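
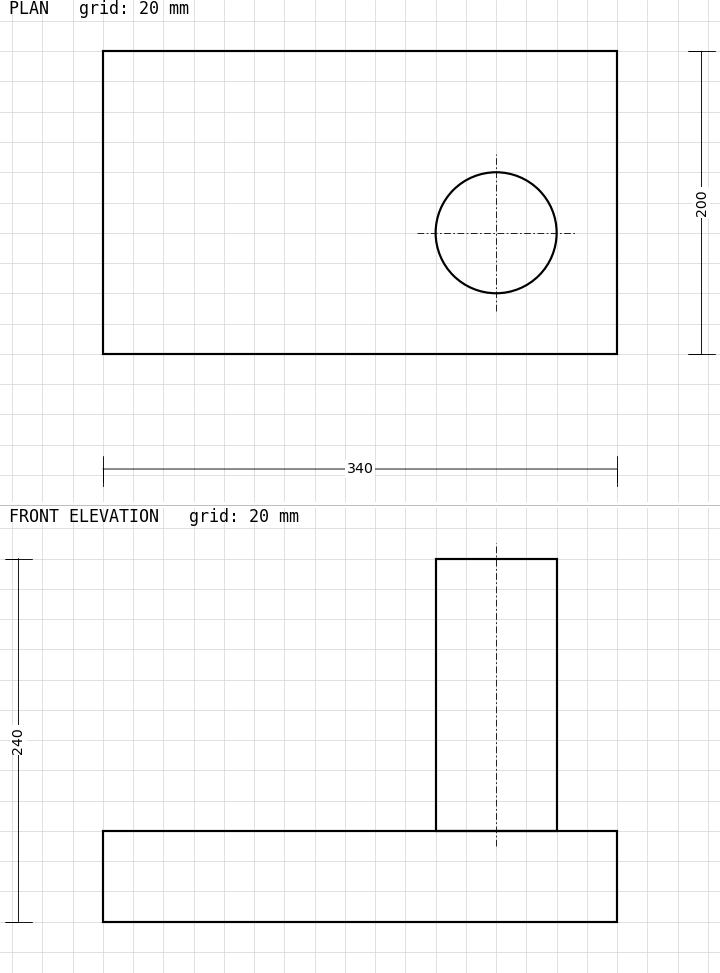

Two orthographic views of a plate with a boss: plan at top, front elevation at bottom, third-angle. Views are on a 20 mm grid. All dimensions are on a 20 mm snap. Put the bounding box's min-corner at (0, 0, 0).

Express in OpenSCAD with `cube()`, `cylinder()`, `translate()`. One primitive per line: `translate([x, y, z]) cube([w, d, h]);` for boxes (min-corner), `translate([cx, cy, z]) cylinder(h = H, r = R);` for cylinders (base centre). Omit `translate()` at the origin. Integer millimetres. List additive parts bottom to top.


cube([340, 200, 60]);
translate([260, 80, 60]) cylinder(h = 180, r = 40);


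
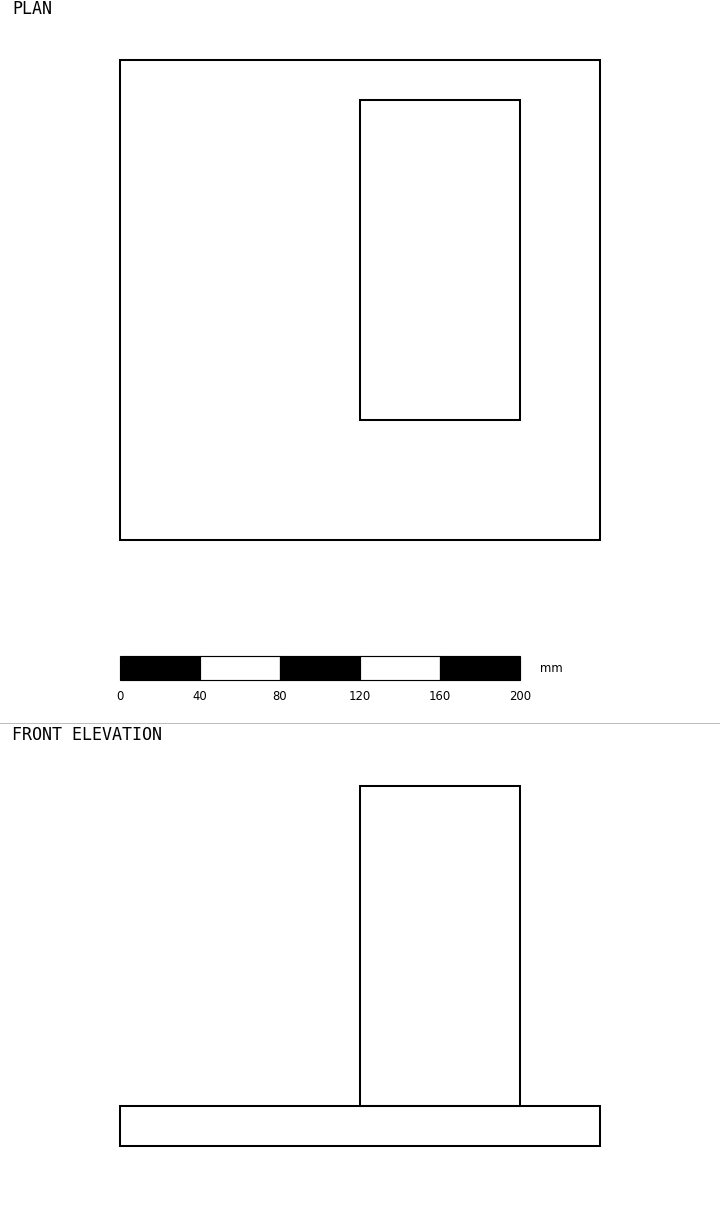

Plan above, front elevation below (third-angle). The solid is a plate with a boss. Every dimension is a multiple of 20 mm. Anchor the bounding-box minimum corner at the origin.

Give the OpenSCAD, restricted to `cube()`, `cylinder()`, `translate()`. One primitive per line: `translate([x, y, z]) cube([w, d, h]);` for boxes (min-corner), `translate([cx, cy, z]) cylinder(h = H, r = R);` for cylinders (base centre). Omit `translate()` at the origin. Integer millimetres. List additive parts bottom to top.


cube([240, 240, 20]);
translate([120, 60, 20]) cube([80, 160, 160]);


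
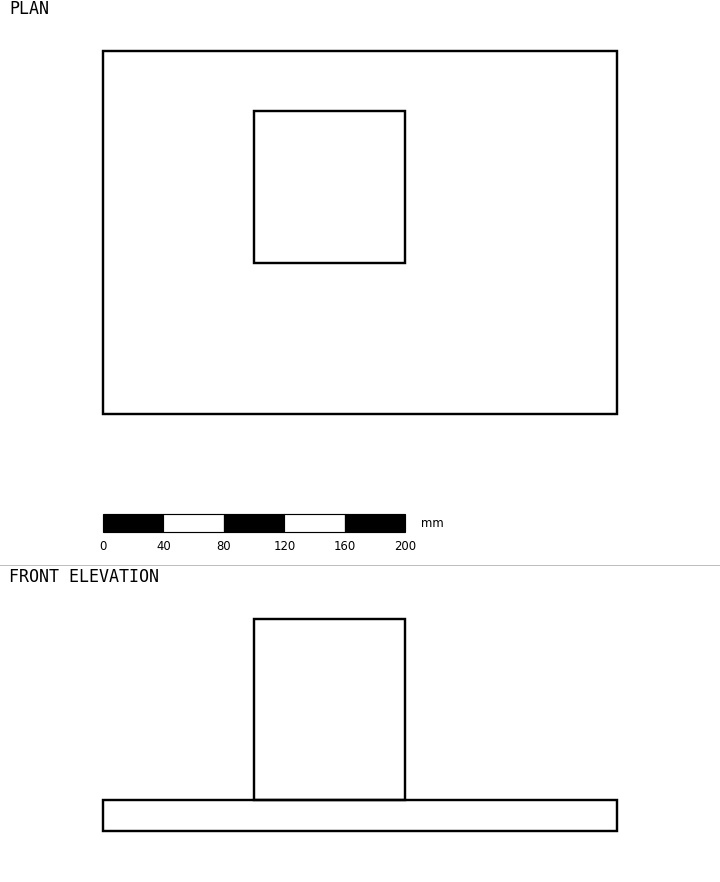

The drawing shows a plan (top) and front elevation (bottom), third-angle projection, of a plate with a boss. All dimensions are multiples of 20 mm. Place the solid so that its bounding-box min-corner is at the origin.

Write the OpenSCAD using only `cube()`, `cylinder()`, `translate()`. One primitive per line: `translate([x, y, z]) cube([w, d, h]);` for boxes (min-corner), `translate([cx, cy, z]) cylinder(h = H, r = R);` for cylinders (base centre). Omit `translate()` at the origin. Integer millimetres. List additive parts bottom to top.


cube([340, 240, 20]);
translate([100, 100, 20]) cube([100, 100, 120]);


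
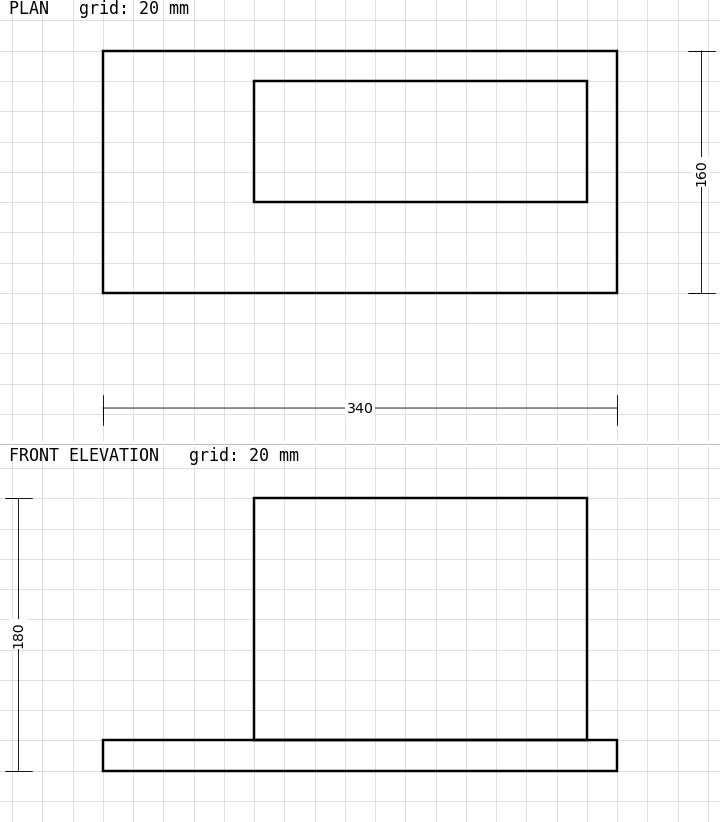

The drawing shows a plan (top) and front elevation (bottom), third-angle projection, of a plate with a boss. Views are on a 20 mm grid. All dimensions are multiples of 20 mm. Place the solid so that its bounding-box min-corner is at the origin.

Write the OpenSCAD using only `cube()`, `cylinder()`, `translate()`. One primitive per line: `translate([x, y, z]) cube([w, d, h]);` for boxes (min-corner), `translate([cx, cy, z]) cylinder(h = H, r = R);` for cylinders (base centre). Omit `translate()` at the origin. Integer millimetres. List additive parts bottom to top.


cube([340, 160, 20]);
translate([100, 60, 20]) cube([220, 80, 160]);


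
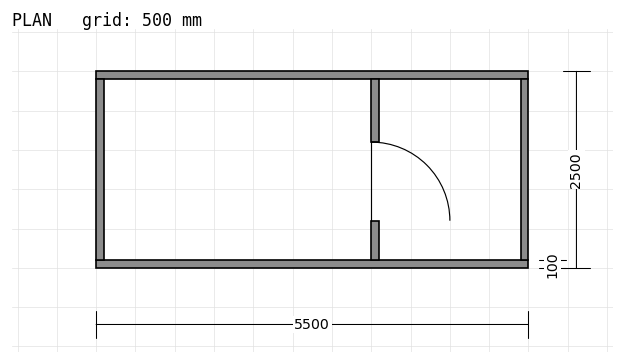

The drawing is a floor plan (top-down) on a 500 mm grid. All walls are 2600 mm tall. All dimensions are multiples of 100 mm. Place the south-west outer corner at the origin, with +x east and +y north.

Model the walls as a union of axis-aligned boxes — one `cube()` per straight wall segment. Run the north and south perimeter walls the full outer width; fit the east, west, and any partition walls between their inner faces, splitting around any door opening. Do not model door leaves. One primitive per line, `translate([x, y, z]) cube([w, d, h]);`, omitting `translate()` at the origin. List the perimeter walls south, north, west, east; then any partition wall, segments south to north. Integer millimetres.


cube([5500, 100, 2600]);
translate([0, 2400, 0]) cube([5500, 100, 2600]);
translate([0, 100, 0]) cube([100, 2300, 2600]);
translate([5400, 100, 0]) cube([100, 2300, 2600]);
translate([3500, 100, 0]) cube([100, 500, 2600]);
translate([3500, 1600, 0]) cube([100, 800, 2600]);


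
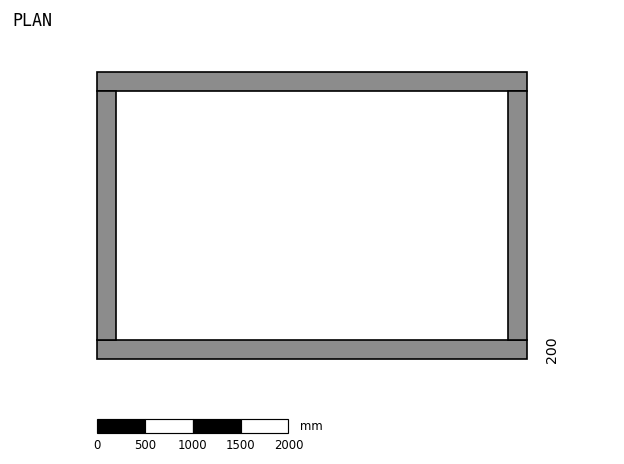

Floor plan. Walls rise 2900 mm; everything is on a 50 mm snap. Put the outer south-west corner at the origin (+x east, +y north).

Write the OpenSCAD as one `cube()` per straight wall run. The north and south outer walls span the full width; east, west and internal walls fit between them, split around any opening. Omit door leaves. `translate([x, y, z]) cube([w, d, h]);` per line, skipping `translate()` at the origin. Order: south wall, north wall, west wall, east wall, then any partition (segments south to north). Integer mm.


cube([4500, 200, 2900]);
translate([0, 2800, 0]) cube([4500, 200, 2900]);
translate([0, 200, 0]) cube([200, 2600, 2900]);
translate([4300, 200, 0]) cube([200, 2600, 2900]);


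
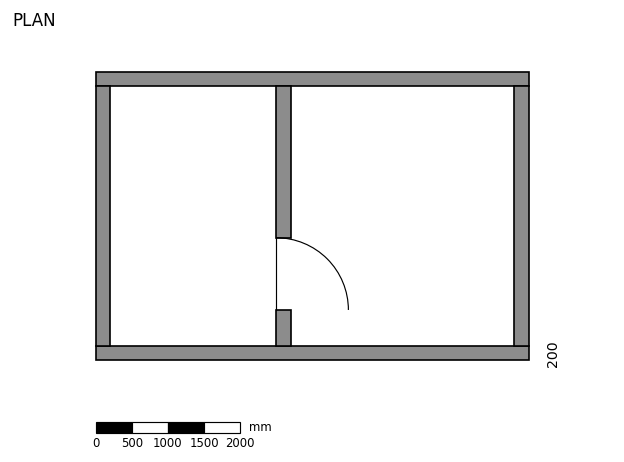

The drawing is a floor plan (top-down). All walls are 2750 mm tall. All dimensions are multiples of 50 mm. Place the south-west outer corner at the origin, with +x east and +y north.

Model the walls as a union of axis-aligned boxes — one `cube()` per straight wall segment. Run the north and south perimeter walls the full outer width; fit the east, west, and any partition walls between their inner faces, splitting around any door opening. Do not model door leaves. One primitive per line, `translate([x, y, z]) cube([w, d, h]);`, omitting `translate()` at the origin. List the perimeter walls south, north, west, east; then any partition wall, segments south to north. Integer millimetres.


cube([6000, 200, 2750]);
translate([0, 3800, 0]) cube([6000, 200, 2750]);
translate([0, 200, 0]) cube([200, 3600, 2750]);
translate([5800, 200, 0]) cube([200, 3600, 2750]);
translate([2500, 200, 0]) cube([200, 500, 2750]);
translate([2500, 1700, 0]) cube([200, 2100, 2750]);


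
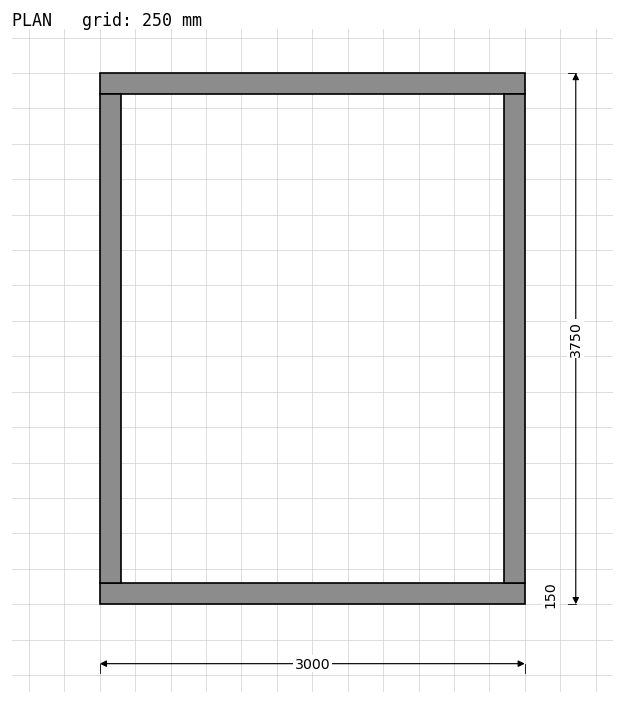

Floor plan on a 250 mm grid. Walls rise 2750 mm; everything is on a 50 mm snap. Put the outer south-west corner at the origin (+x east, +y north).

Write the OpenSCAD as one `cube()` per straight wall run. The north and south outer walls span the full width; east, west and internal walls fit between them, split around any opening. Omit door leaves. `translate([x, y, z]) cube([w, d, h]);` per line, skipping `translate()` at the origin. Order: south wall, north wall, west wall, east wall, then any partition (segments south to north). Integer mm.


cube([3000, 150, 2750]);
translate([0, 3600, 0]) cube([3000, 150, 2750]);
translate([0, 150, 0]) cube([150, 3450, 2750]);
translate([2850, 150, 0]) cube([150, 3450, 2750]);


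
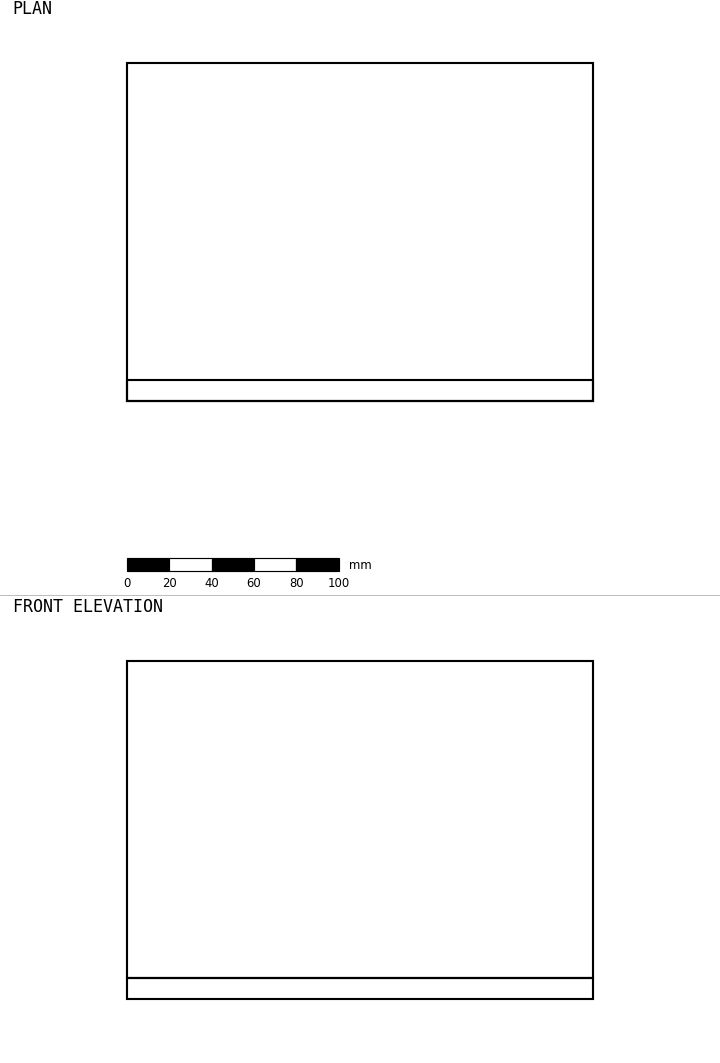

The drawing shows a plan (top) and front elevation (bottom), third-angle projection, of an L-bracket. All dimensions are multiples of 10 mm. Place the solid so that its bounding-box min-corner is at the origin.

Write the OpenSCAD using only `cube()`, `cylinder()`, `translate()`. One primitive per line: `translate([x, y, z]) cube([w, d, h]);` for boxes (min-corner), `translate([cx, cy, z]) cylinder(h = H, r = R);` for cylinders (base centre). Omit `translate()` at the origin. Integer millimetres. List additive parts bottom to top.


cube([220, 160, 10]);
translate([0, 0, 10]) cube([220, 10, 150]);


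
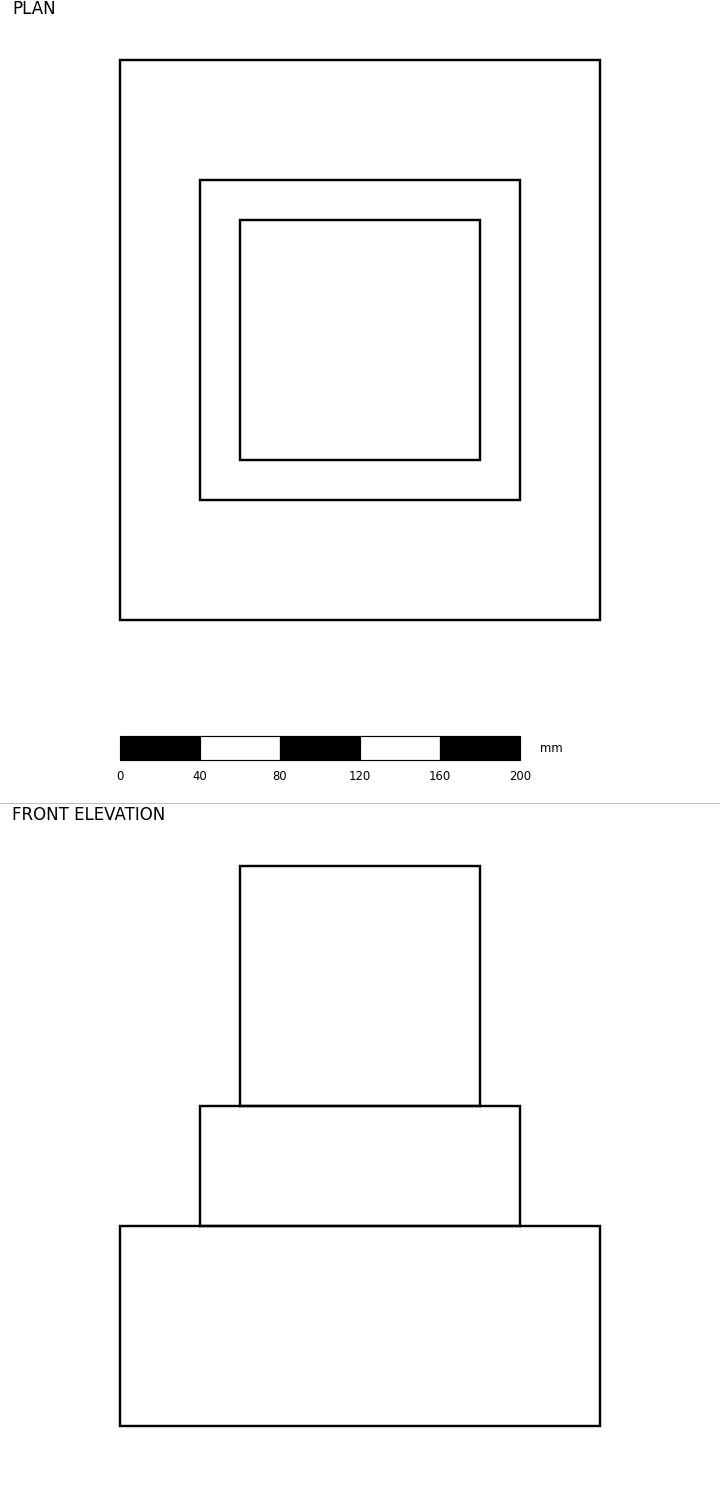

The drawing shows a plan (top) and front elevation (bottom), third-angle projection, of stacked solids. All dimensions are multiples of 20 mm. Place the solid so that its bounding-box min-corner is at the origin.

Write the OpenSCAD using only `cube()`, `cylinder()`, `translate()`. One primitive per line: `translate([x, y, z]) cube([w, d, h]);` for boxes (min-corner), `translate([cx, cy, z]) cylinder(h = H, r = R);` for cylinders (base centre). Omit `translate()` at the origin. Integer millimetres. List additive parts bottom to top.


cube([240, 280, 100]);
translate([40, 60, 100]) cube([160, 160, 60]);
translate([60, 80, 160]) cube([120, 120, 120]);


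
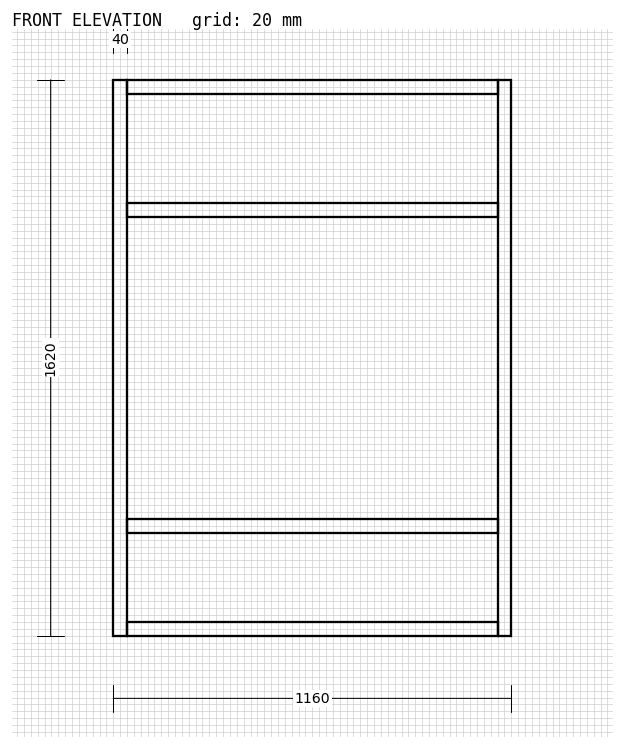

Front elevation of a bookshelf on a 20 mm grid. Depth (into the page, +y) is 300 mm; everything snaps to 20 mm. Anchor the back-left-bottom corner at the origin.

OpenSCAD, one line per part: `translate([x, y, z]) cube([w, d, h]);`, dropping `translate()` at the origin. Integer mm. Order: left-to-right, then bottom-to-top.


cube([40, 300, 1620]);
translate([40, 0, 0]) cube([1080, 300, 40]);
translate([40, 0, 300]) cube([1080, 300, 40]);
translate([40, 0, 1220]) cube([1080, 300, 40]);
translate([40, 0, 1580]) cube([1080, 300, 40]);
translate([1120, 0, 0]) cube([40, 300, 1620]);


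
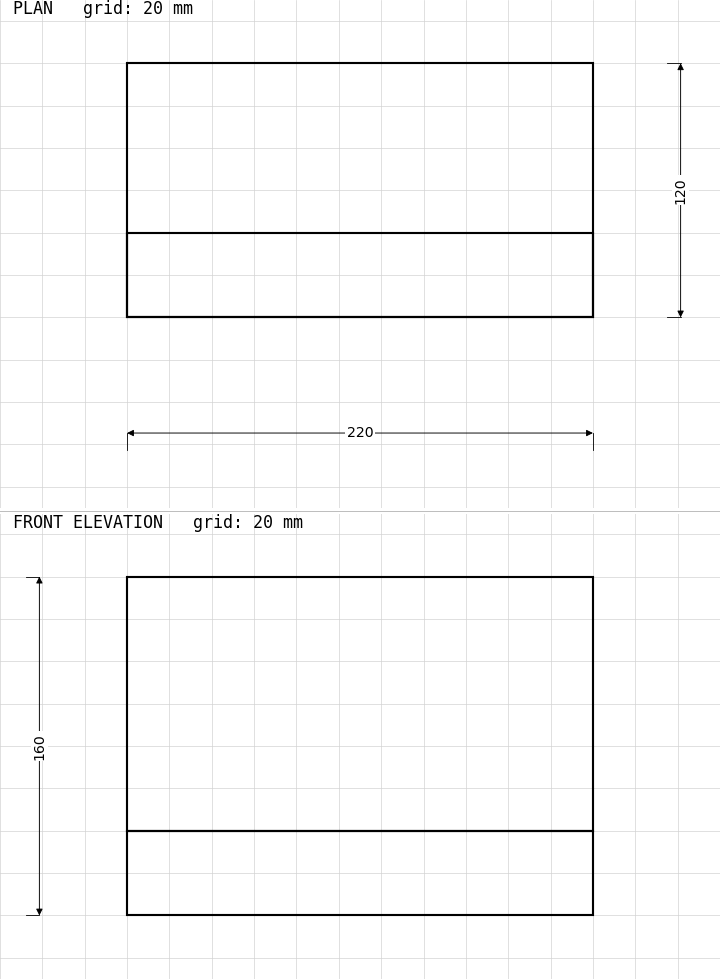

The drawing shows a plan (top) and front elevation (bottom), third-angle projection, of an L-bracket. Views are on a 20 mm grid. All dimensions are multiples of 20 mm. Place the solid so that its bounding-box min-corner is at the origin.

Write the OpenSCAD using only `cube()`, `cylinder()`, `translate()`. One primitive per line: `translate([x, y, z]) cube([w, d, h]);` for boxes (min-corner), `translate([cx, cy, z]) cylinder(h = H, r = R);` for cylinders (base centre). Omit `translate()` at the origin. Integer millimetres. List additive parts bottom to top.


cube([220, 120, 40]);
translate([0, 0, 40]) cube([220, 40, 120]);


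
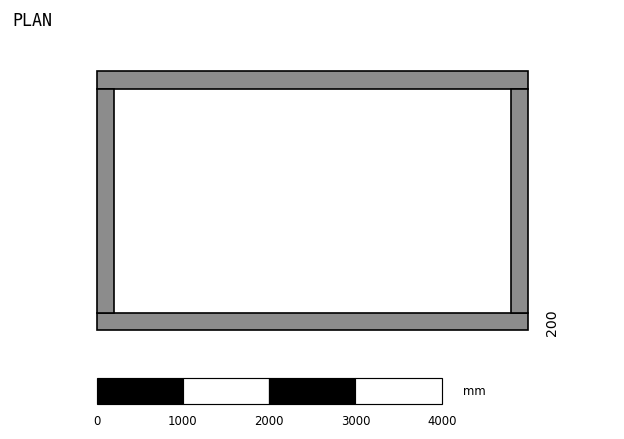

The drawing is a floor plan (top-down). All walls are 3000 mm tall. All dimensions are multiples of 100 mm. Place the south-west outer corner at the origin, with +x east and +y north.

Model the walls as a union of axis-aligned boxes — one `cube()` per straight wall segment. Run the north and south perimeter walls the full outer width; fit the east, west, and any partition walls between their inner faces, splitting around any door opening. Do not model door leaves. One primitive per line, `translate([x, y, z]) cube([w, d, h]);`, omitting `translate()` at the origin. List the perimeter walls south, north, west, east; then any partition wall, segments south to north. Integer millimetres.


cube([5000, 200, 3000]);
translate([0, 2800, 0]) cube([5000, 200, 3000]);
translate([0, 200, 0]) cube([200, 2600, 3000]);
translate([4800, 200, 0]) cube([200, 2600, 3000]);


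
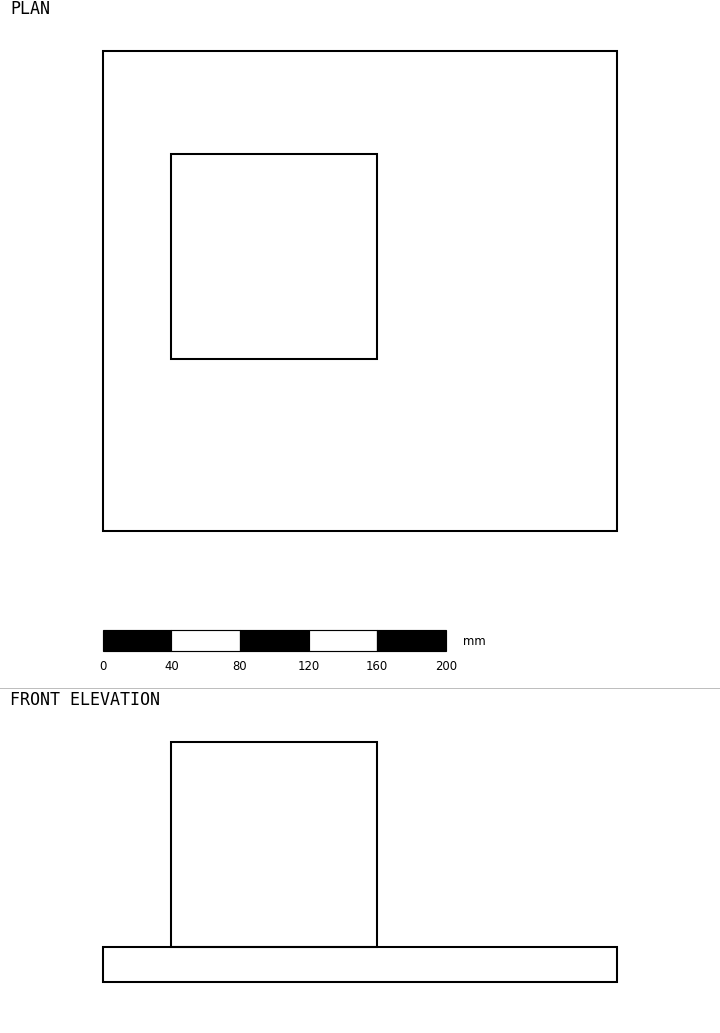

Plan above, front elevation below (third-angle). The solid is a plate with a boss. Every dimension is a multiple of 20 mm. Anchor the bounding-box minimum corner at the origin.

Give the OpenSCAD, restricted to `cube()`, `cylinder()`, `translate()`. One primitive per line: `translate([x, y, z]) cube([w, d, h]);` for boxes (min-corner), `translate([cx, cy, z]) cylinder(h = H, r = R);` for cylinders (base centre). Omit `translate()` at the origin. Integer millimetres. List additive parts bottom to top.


cube([300, 280, 20]);
translate([40, 100, 20]) cube([120, 120, 120]);


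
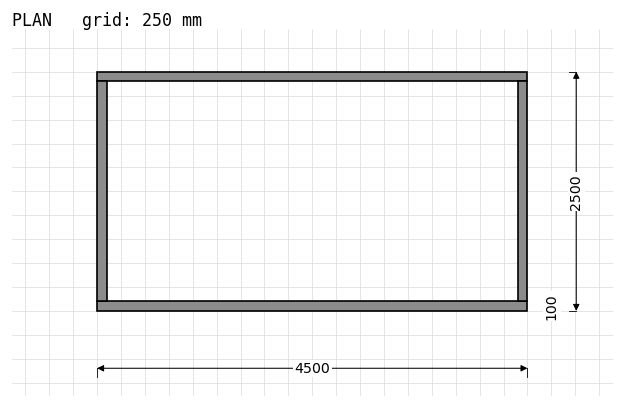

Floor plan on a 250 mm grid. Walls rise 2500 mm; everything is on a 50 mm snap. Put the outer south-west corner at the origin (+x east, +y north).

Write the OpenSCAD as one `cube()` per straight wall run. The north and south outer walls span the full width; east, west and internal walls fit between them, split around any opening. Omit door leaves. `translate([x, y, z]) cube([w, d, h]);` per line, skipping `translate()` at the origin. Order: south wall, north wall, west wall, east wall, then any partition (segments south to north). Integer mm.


cube([4500, 100, 2500]);
translate([0, 2400, 0]) cube([4500, 100, 2500]);
translate([0, 100, 0]) cube([100, 2300, 2500]);
translate([4400, 100, 0]) cube([100, 2300, 2500]);


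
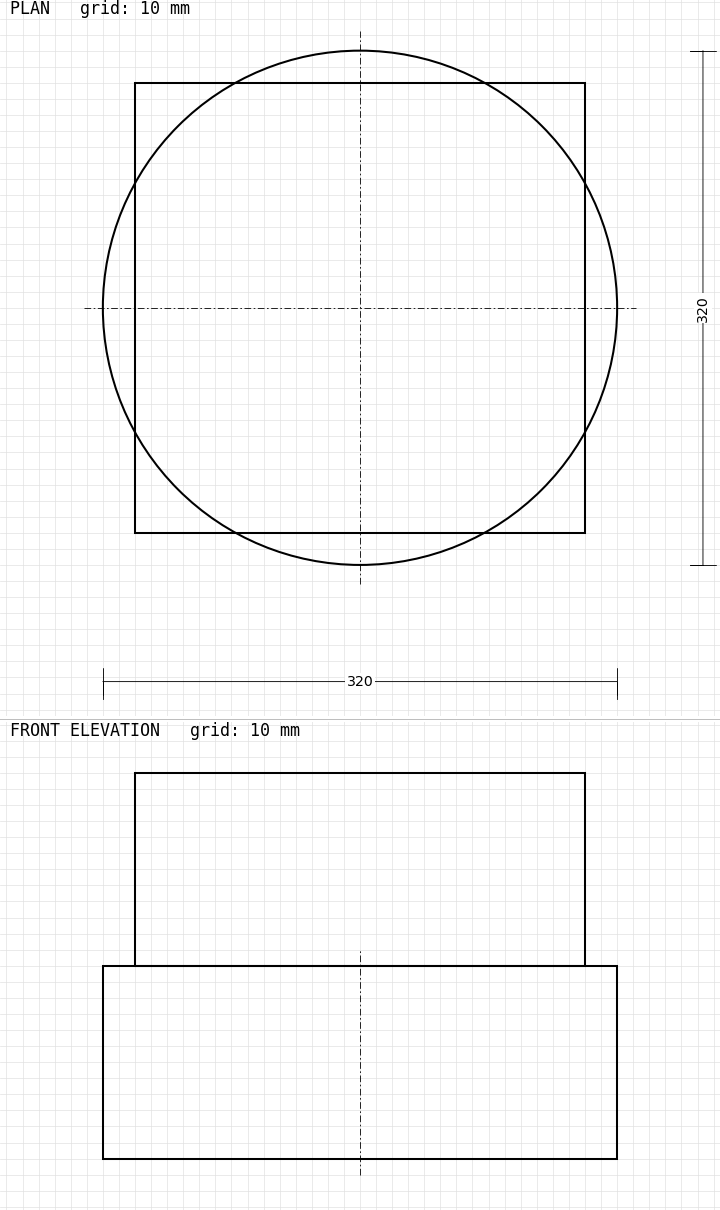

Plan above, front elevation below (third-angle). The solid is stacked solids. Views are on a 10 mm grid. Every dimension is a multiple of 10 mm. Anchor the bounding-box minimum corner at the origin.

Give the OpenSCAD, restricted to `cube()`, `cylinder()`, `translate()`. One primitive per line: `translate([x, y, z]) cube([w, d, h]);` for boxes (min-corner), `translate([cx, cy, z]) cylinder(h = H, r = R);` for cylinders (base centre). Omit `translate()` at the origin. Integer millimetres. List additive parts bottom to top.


translate([160, 160, 0]) cylinder(h = 120, r = 160);
translate([20, 20, 120]) cube([280, 280, 120]);


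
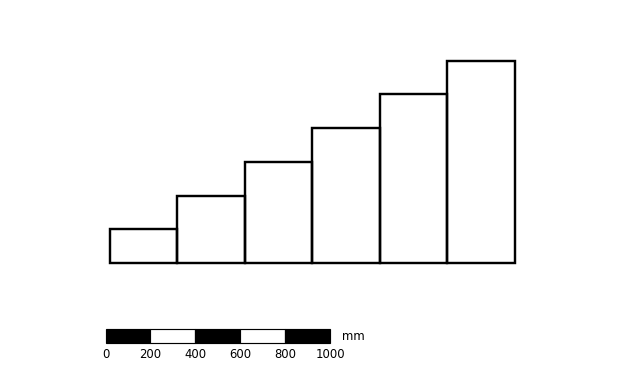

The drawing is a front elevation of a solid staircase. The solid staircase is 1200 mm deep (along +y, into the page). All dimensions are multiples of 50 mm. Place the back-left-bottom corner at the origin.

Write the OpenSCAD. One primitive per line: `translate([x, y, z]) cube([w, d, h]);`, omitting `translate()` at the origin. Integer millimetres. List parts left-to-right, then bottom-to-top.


cube([300, 1200, 150]);
translate([300, 0, 0]) cube([300, 1200, 300]);
translate([600, 0, 0]) cube([300, 1200, 450]);
translate([900, 0, 0]) cube([300, 1200, 600]);
translate([1200, 0, 0]) cube([300, 1200, 750]);
translate([1500, 0, 0]) cube([300, 1200, 900]);


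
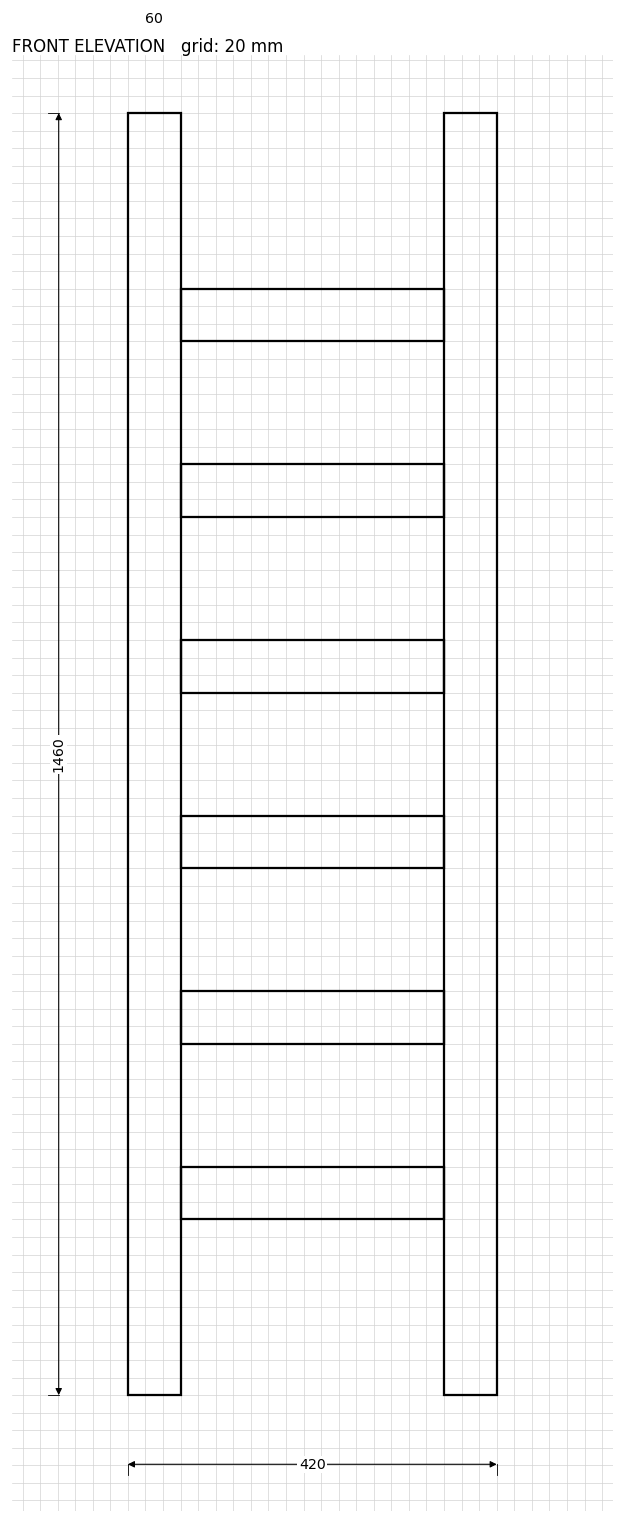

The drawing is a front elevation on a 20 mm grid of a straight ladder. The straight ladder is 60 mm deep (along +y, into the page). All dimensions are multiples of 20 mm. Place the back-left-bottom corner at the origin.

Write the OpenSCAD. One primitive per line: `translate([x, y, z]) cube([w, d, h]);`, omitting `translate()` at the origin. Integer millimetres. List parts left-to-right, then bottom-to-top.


cube([60, 60, 1460]);
translate([60, 0, 200]) cube([300, 60, 60]);
translate([60, 0, 400]) cube([300, 60, 60]);
translate([60, 0, 600]) cube([300, 60, 60]);
translate([60, 0, 800]) cube([300, 60, 60]);
translate([60, 0, 1000]) cube([300, 60, 60]);
translate([60, 0, 1200]) cube([300, 60, 60]);
translate([360, 0, 0]) cube([60, 60, 1460]);


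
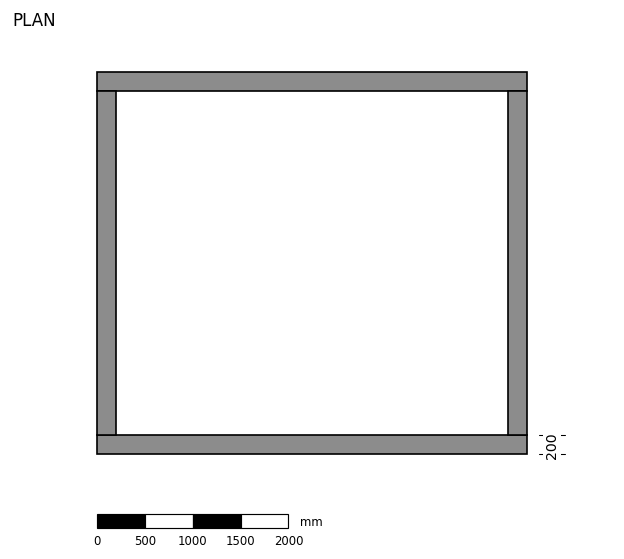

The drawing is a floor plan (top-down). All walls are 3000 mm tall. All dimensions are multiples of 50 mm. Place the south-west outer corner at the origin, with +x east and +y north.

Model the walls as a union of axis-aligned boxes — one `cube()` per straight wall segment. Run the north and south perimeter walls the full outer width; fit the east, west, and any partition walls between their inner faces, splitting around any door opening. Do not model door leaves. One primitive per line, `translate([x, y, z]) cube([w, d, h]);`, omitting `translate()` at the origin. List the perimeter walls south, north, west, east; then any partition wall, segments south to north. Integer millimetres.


cube([4500, 200, 3000]);
translate([0, 3800, 0]) cube([4500, 200, 3000]);
translate([0, 200, 0]) cube([200, 3600, 3000]);
translate([4300, 200, 0]) cube([200, 3600, 3000]);


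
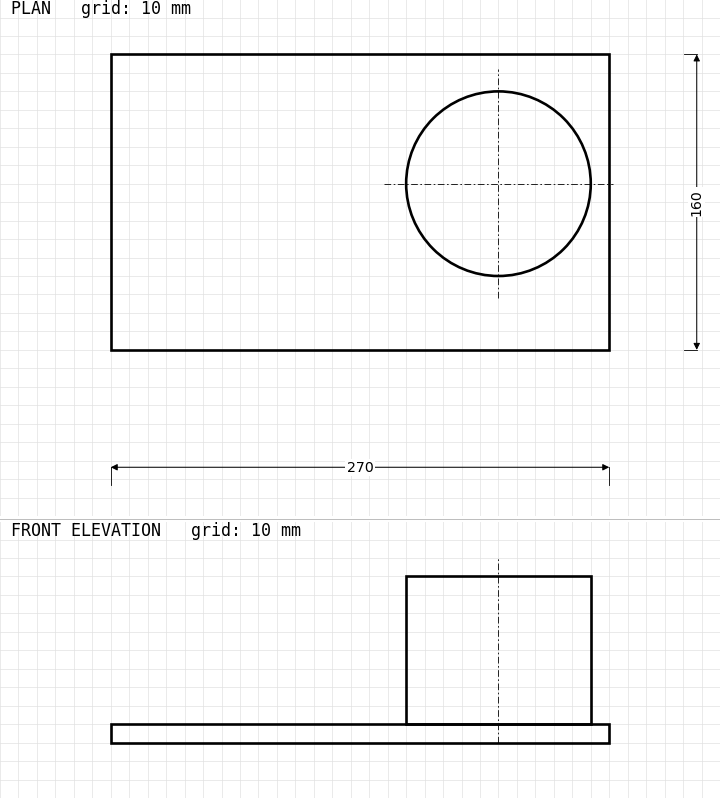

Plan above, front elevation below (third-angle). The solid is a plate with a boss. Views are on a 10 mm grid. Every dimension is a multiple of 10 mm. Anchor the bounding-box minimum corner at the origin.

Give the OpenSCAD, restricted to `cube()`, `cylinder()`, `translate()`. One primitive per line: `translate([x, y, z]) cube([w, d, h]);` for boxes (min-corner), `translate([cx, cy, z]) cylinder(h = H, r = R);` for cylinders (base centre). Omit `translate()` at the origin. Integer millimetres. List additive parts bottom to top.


cube([270, 160, 10]);
translate([210, 90, 10]) cylinder(h = 80, r = 50);


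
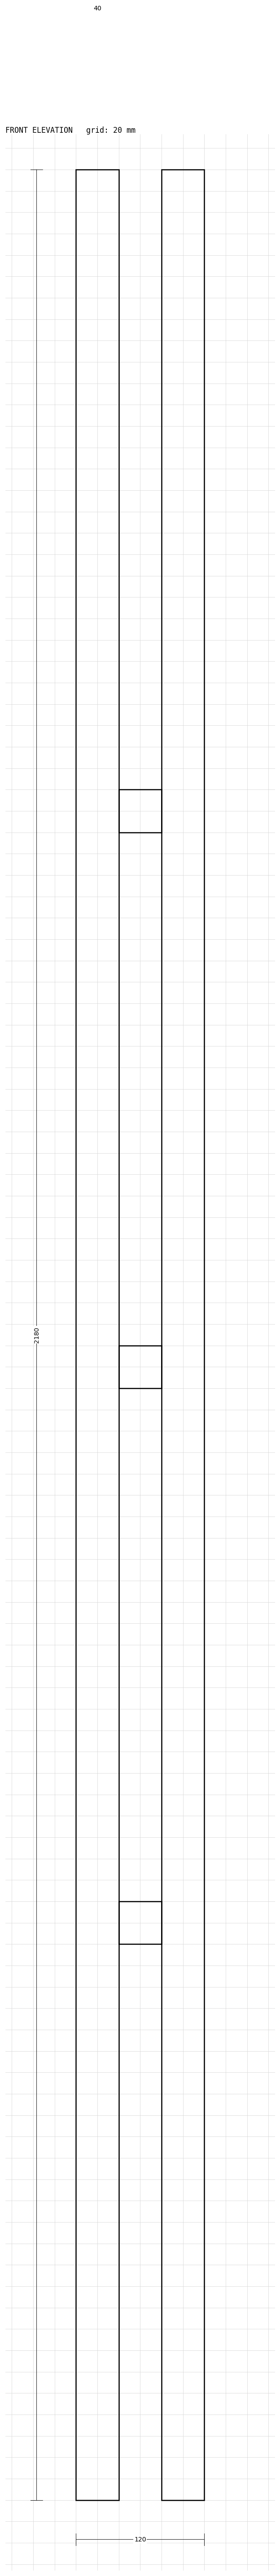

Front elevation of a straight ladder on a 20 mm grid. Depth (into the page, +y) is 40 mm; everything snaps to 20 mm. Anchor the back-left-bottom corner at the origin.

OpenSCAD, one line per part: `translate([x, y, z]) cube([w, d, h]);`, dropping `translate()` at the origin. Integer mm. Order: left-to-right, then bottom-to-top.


cube([40, 40, 2180]);
translate([40, 0, 520]) cube([40, 40, 40]);
translate([40, 0, 1040]) cube([40, 40, 40]);
translate([40, 0, 1560]) cube([40, 40, 40]);
translate([80, 0, 0]) cube([40, 40, 2180]);


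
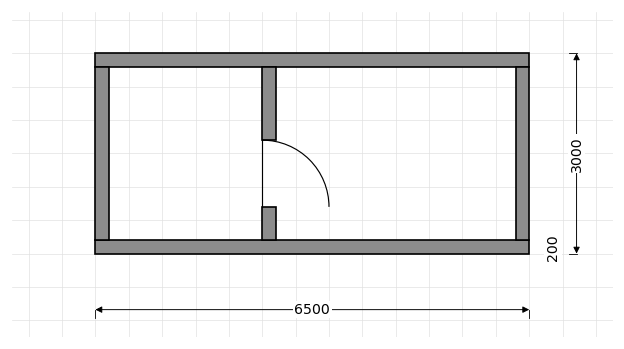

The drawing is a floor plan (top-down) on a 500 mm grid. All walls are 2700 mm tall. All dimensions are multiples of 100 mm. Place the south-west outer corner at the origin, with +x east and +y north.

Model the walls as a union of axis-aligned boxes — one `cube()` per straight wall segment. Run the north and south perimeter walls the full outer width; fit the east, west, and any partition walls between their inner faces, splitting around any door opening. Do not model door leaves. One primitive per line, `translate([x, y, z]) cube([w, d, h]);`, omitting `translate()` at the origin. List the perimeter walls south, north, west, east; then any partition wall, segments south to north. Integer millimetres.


cube([6500, 200, 2700]);
translate([0, 2800, 0]) cube([6500, 200, 2700]);
translate([0, 200, 0]) cube([200, 2600, 2700]);
translate([6300, 200, 0]) cube([200, 2600, 2700]);
translate([2500, 200, 0]) cube([200, 500, 2700]);
translate([2500, 1700, 0]) cube([200, 1100, 2700]);


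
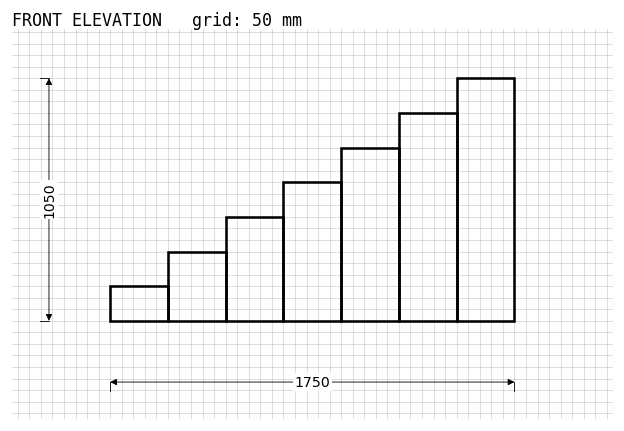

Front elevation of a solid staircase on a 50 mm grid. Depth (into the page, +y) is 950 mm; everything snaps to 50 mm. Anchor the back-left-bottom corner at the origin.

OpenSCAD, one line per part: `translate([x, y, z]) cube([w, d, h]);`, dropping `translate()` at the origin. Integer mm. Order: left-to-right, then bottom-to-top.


cube([250, 950, 150]);
translate([250, 0, 0]) cube([250, 950, 300]);
translate([500, 0, 0]) cube([250, 950, 450]);
translate([750, 0, 0]) cube([250, 950, 600]);
translate([1000, 0, 0]) cube([250, 950, 750]);
translate([1250, 0, 0]) cube([250, 950, 900]);
translate([1500, 0, 0]) cube([250, 950, 1050]);


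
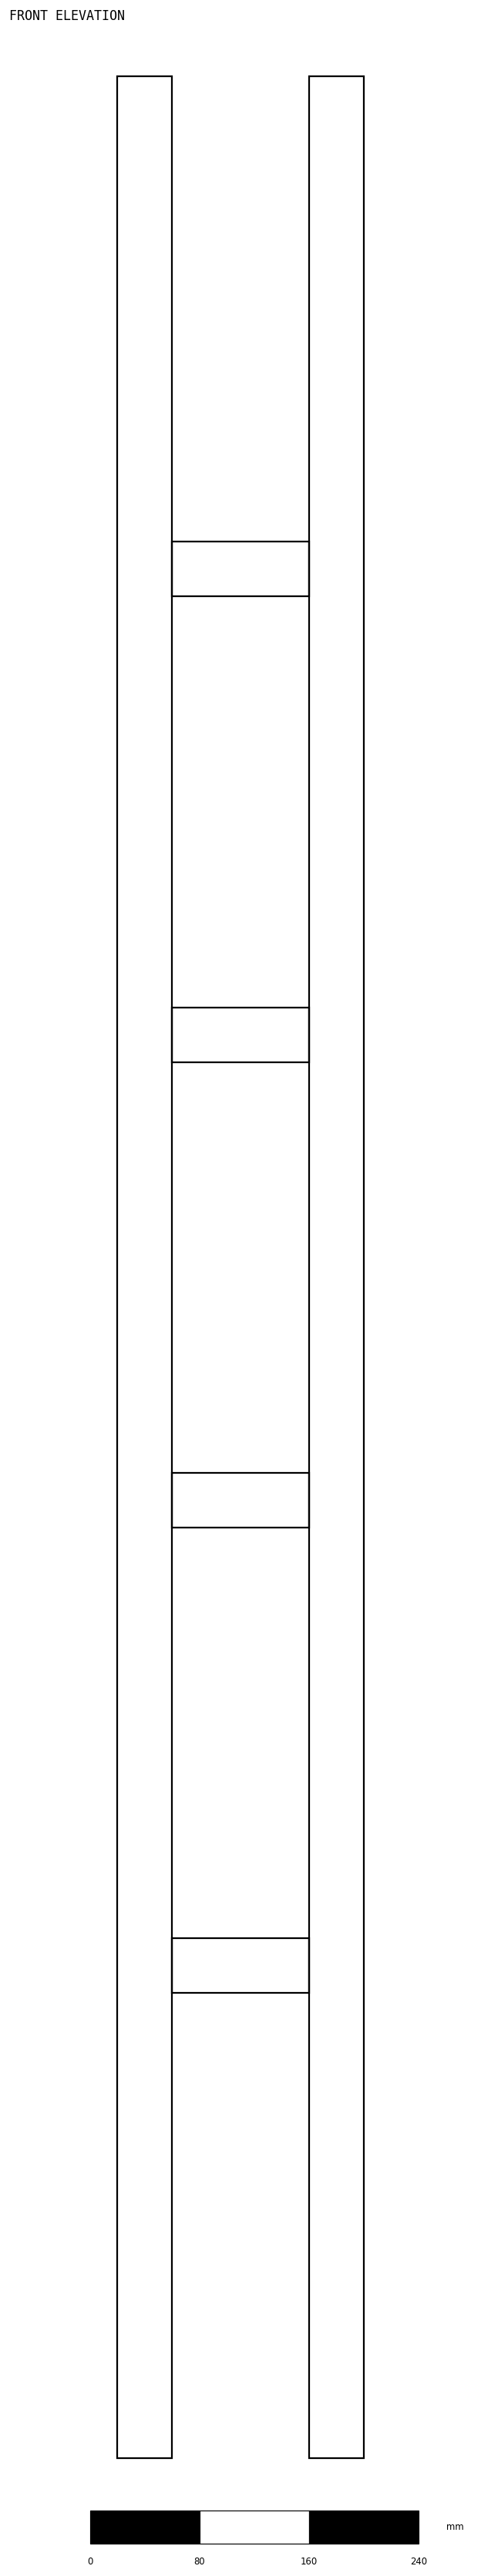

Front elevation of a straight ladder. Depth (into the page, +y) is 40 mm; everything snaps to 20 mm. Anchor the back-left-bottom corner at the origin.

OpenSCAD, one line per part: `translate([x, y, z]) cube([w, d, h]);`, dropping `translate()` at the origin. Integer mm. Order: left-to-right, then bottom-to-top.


cube([40, 40, 1740]);
translate([40, 0, 340]) cube([100, 40, 40]);
translate([40, 0, 680]) cube([100, 40, 40]);
translate([40, 0, 1020]) cube([100, 40, 40]);
translate([40, 0, 1360]) cube([100, 40, 40]);
translate([140, 0, 0]) cube([40, 40, 1740]);


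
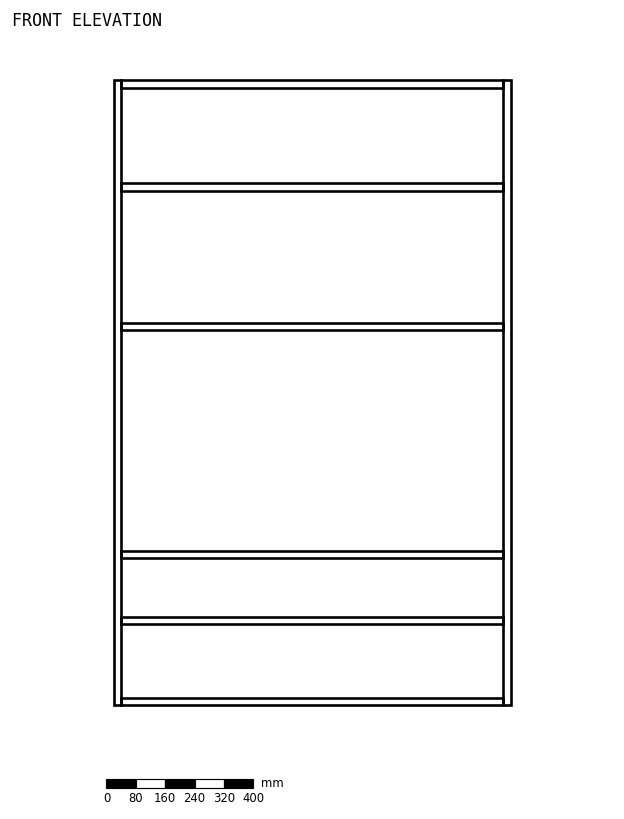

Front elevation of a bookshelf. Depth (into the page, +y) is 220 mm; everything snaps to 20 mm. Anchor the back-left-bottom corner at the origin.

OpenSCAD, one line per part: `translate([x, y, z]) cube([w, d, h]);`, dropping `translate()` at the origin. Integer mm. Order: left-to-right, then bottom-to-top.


cube([20, 220, 1700]);
translate([20, 0, 0]) cube([1040, 220, 20]);
translate([20, 0, 220]) cube([1040, 220, 20]);
translate([20, 0, 400]) cube([1040, 220, 20]);
translate([20, 0, 1020]) cube([1040, 220, 20]);
translate([20, 0, 1400]) cube([1040, 220, 20]);
translate([20, 0, 1680]) cube([1040, 220, 20]);
translate([1060, 0, 0]) cube([20, 220, 1700]);


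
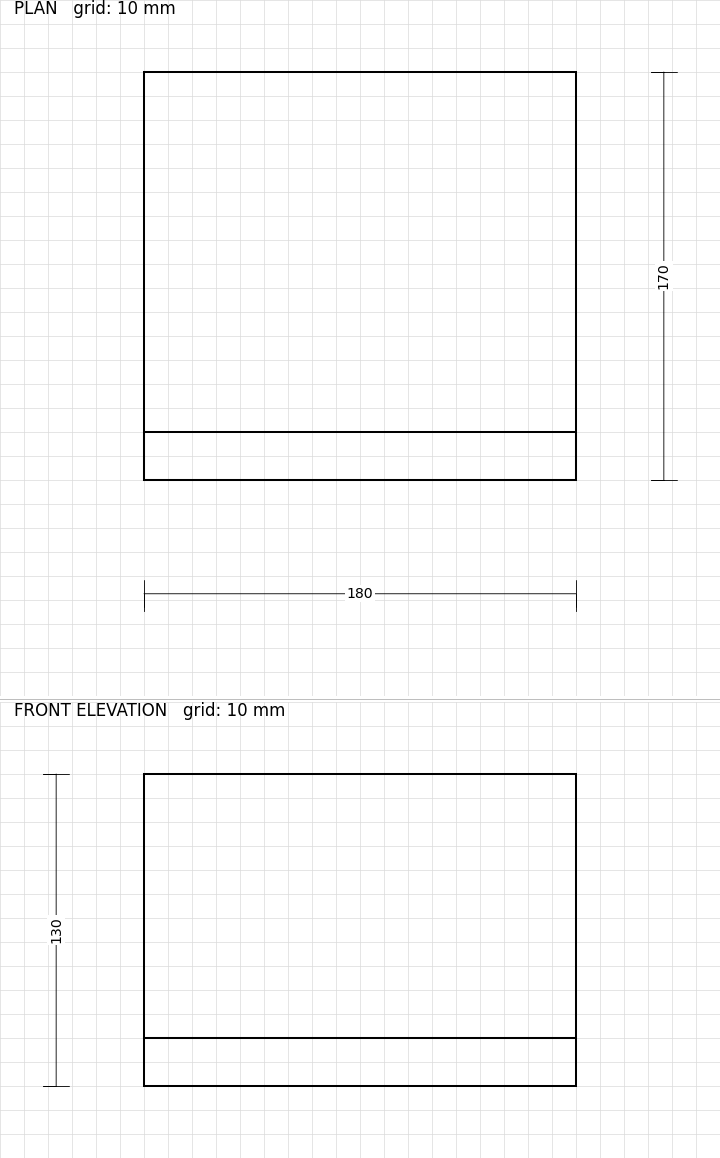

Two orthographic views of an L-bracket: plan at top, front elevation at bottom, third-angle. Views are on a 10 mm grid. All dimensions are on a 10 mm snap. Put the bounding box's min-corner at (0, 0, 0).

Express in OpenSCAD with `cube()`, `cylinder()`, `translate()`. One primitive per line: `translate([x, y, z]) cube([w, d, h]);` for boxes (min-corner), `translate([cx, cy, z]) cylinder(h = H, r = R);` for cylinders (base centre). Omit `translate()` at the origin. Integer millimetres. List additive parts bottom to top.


cube([180, 170, 20]);
translate([0, 0, 20]) cube([180, 20, 110]);


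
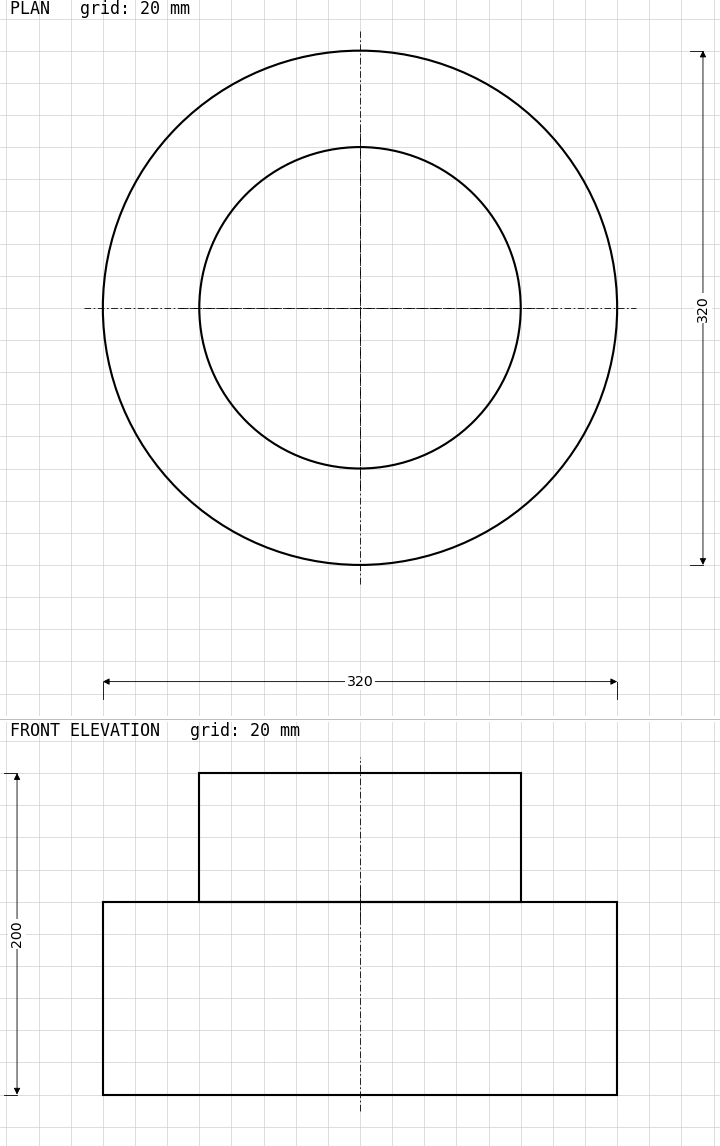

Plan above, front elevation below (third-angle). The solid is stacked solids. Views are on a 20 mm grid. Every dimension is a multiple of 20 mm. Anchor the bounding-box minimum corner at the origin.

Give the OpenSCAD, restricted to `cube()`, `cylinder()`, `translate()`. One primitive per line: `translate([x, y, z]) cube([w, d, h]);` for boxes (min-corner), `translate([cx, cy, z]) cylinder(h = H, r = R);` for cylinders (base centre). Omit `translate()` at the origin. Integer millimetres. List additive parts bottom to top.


translate([160, 160, 0]) cylinder(h = 120, r = 160);
translate([160, 160, 120]) cylinder(h = 80, r = 100);


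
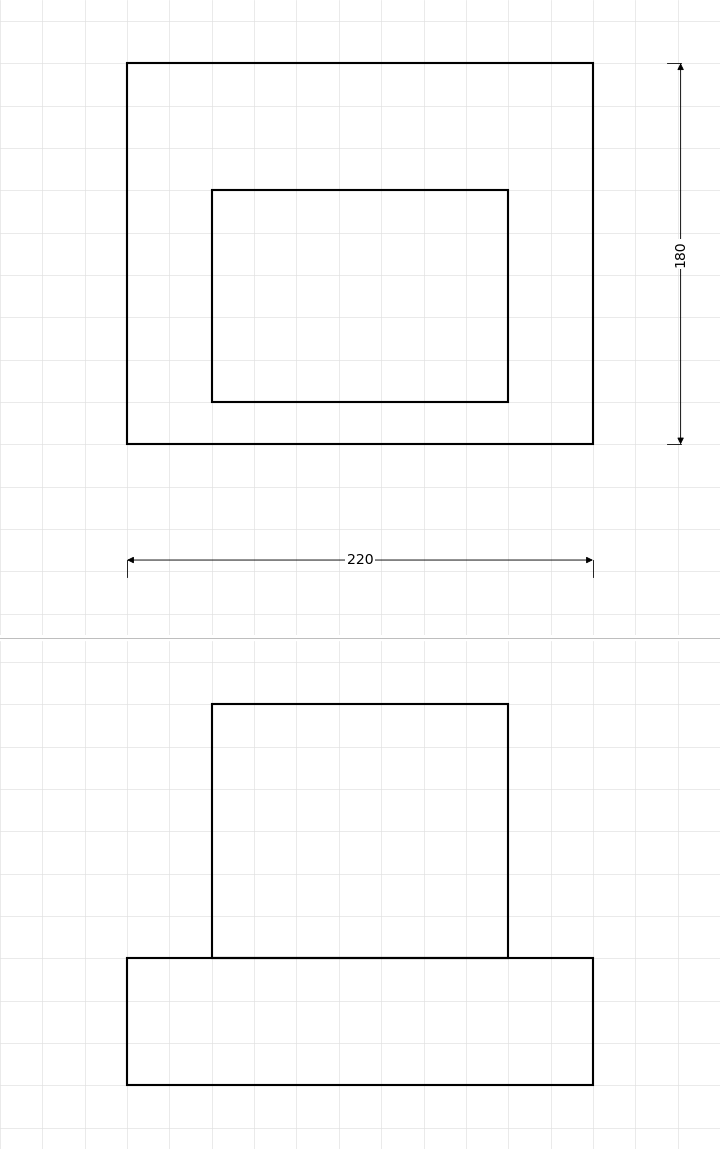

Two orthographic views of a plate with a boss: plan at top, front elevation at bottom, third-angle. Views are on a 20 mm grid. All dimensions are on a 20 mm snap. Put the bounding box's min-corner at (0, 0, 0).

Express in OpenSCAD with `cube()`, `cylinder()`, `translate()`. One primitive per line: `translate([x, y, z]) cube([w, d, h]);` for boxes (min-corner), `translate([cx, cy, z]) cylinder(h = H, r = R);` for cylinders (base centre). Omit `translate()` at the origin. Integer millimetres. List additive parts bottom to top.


cube([220, 180, 60]);
translate([40, 20, 60]) cube([140, 100, 120]);


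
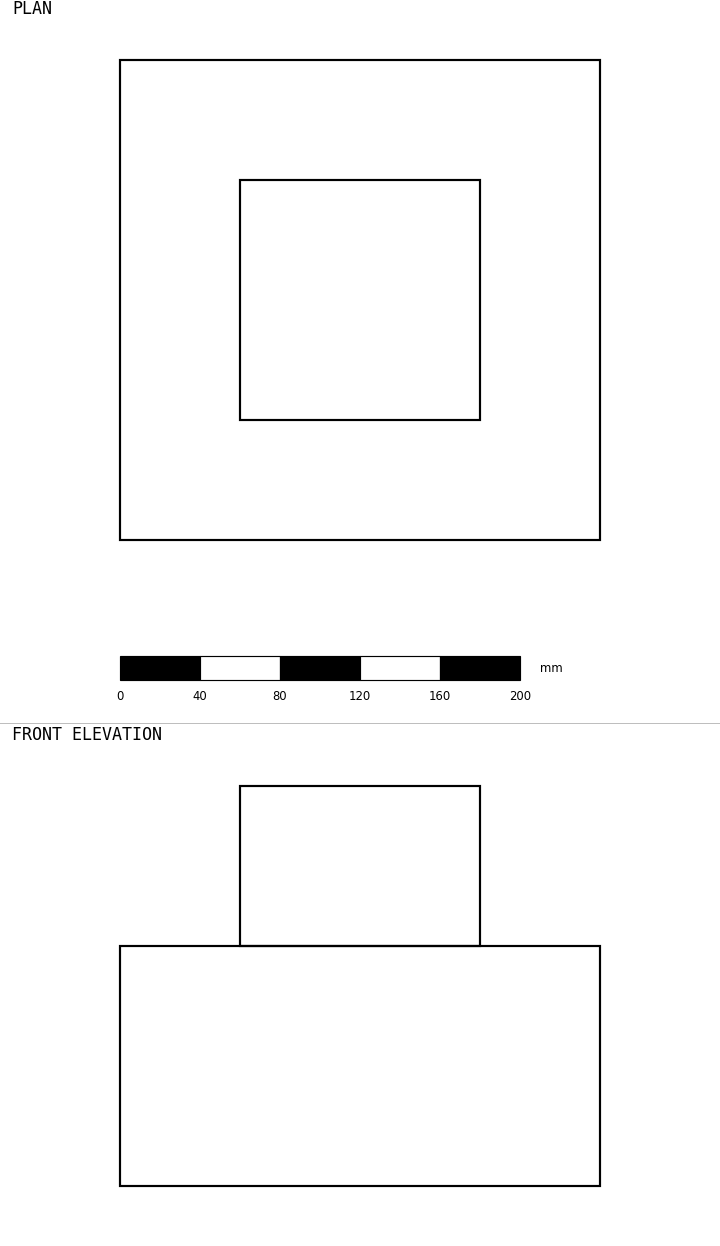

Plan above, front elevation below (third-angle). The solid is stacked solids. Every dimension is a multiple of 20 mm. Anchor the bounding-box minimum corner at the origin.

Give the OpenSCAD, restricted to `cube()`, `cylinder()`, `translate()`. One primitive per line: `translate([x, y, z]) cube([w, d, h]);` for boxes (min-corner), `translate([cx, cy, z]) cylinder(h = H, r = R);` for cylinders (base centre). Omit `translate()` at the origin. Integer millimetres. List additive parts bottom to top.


cube([240, 240, 120]);
translate([60, 60, 120]) cube([120, 120, 80]);


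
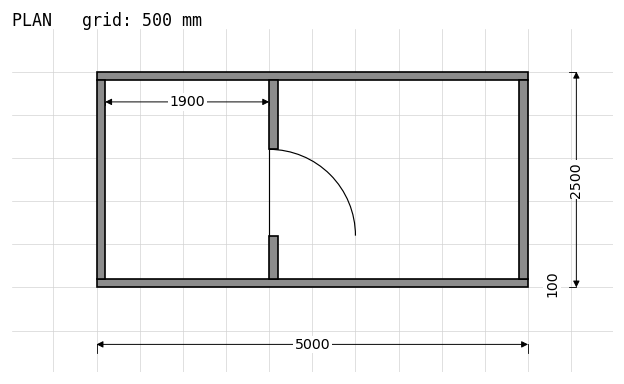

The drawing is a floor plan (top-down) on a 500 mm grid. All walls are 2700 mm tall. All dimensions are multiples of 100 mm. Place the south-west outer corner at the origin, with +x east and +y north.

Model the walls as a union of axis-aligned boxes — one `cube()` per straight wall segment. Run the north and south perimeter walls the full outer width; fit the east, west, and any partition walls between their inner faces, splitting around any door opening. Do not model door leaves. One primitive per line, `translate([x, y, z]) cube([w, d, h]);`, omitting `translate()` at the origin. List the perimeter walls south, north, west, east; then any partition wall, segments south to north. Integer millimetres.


cube([5000, 100, 2700]);
translate([0, 2400, 0]) cube([5000, 100, 2700]);
translate([0, 100, 0]) cube([100, 2300, 2700]);
translate([4900, 100, 0]) cube([100, 2300, 2700]);
translate([2000, 100, 0]) cube([100, 500, 2700]);
translate([2000, 1600, 0]) cube([100, 800, 2700]);


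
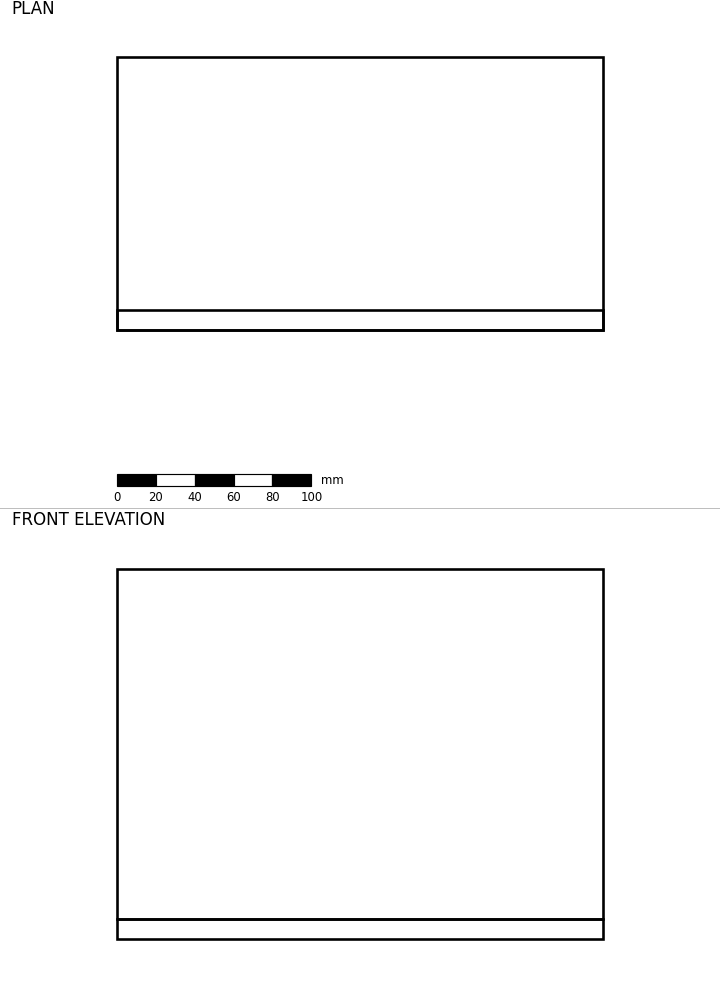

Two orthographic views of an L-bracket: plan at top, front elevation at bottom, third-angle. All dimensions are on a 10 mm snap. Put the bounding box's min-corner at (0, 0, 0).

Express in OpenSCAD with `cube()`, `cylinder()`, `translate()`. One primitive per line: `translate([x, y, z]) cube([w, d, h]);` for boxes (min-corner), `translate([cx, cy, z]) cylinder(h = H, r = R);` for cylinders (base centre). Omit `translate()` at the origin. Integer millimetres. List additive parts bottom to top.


cube([250, 140, 10]);
translate([0, 0, 10]) cube([250, 10, 180]);


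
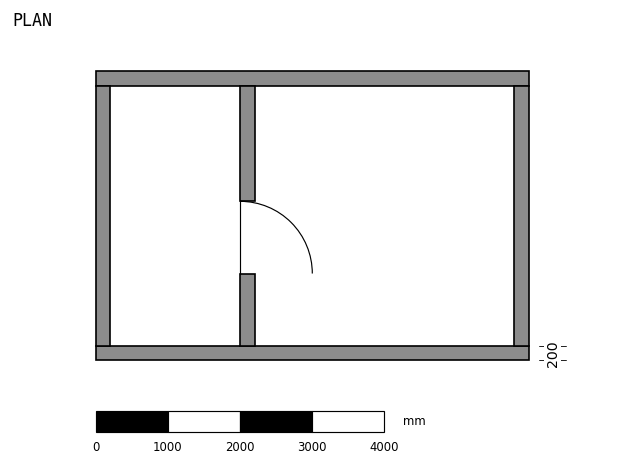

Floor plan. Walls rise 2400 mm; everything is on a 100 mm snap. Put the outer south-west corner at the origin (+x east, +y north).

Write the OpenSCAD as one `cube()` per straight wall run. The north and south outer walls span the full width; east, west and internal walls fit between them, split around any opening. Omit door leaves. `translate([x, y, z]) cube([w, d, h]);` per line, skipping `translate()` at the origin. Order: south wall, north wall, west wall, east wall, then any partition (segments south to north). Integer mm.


cube([6000, 200, 2400]);
translate([0, 3800, 0]) cube([6000, 200, 2400]);
translate([0, 200, 0]) cube([200, 3600, 2400]);
translate([5800, 200, 0]) cube([200, 3600, 2400]);
translate([2000, 200, 0]) cube([200, 1000, 2400]);
translate([2000, 2200, 0]) cube([200, 1600, 2400]);


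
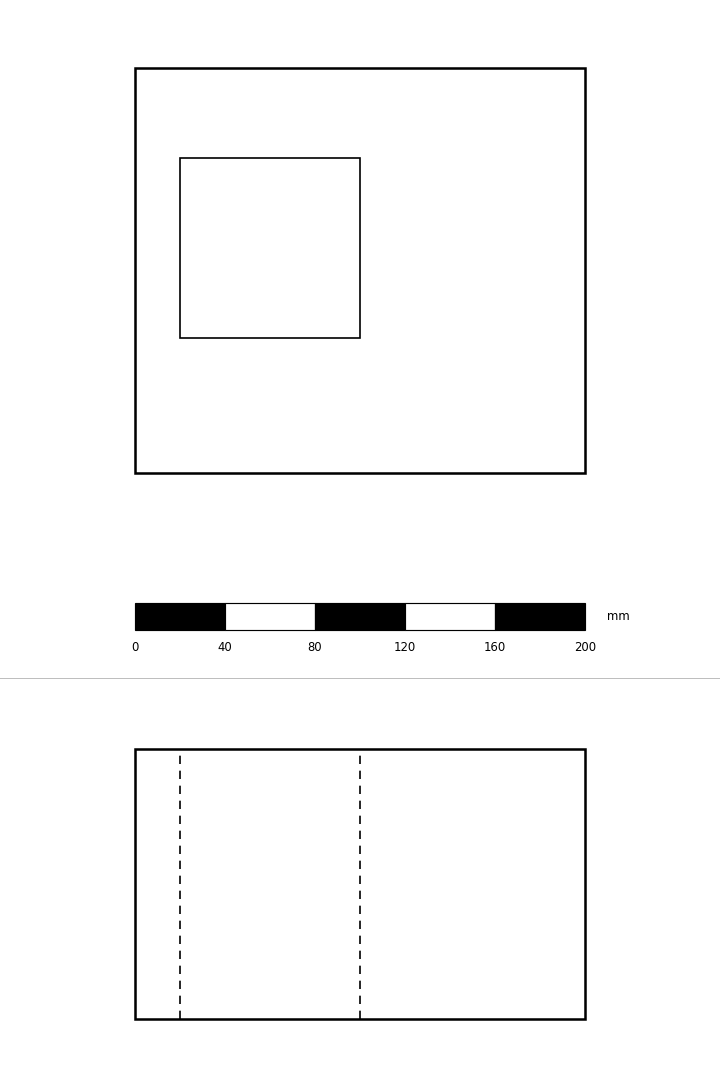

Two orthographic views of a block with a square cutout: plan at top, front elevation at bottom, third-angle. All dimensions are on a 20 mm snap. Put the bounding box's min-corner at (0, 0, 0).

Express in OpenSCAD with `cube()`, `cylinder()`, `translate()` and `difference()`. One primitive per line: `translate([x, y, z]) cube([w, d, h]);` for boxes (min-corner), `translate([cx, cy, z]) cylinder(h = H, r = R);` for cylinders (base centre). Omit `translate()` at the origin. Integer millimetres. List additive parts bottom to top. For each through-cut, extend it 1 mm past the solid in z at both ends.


difference() {
  cube([200, 180, 120]);
  translate([20, 60, -1]) cube([80, 80, 122]);
}


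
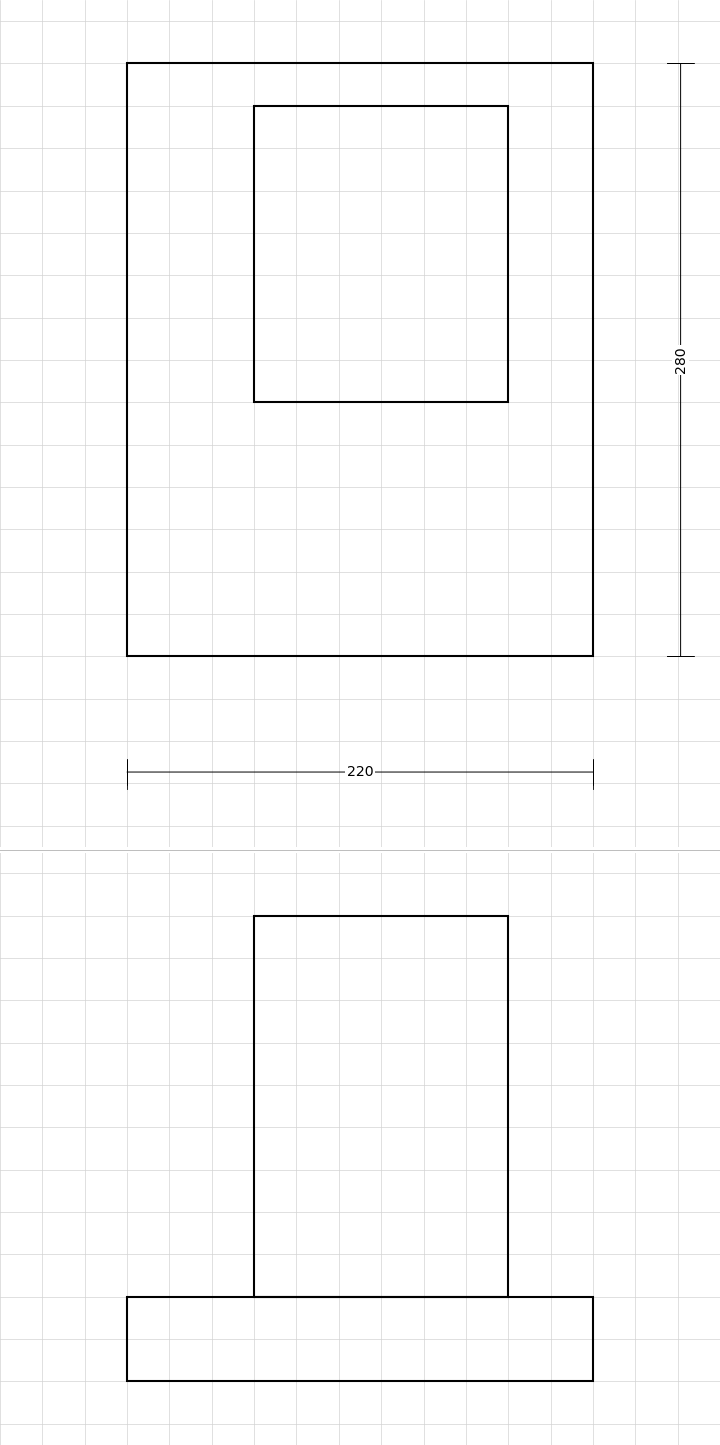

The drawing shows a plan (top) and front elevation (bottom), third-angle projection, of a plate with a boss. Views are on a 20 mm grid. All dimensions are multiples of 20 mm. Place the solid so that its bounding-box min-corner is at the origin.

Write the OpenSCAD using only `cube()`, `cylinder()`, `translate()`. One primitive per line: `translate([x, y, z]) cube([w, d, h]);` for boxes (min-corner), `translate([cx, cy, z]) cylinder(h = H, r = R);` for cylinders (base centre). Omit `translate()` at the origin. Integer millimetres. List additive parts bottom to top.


cube([220, 280, 40]);
translate([60, 120, 40]) cube([120, 140, 180]);


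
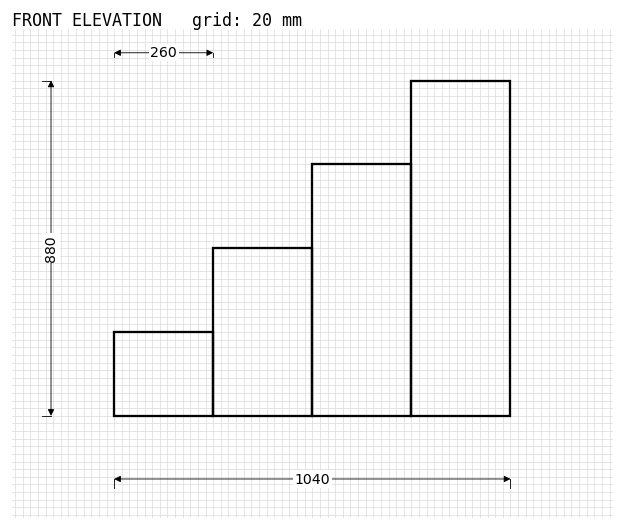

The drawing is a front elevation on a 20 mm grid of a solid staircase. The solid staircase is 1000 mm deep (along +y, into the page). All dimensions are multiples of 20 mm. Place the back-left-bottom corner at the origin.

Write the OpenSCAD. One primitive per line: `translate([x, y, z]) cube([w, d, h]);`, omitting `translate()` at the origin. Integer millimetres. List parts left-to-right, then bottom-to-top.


cube([260, 1000, 220]);
translate([260, 0, 0]) cube([260, 1000, 440]);
translate([520, 0, 0]) cube([260, 1000, 660]);
translate([780, 0, 0]) cube([260, 1000, 880]);


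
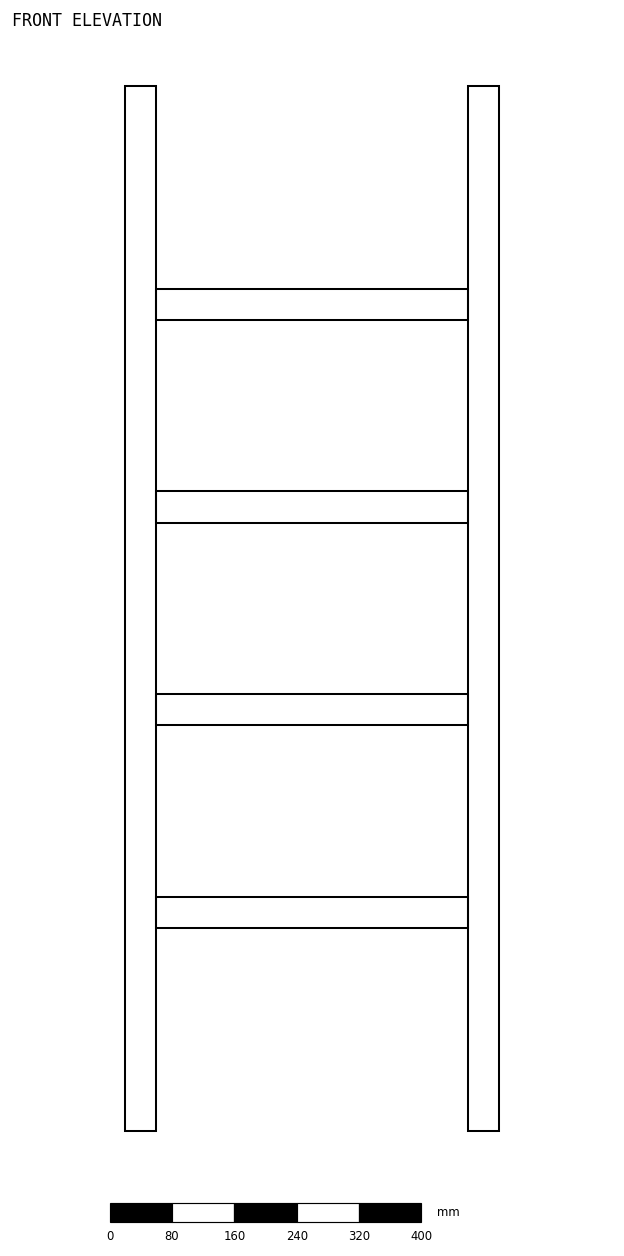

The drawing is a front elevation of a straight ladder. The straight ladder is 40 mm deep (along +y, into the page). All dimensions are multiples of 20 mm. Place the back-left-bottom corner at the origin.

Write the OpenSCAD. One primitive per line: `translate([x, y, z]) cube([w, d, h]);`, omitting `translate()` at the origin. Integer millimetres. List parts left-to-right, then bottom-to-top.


cube([40, 40, 1340]);
translate([40, 0, 260]) cube([400, 40, 40]);
translate([40, 0, 520]) cube([400, 40, 40]);
translate([40, 0, 780]) cube([400, 40, 40]);
translate([40, 0, 1040]) cube([400, 40, 40]);
translate([440, 0, 0]) cube([40, 40, 1340]);


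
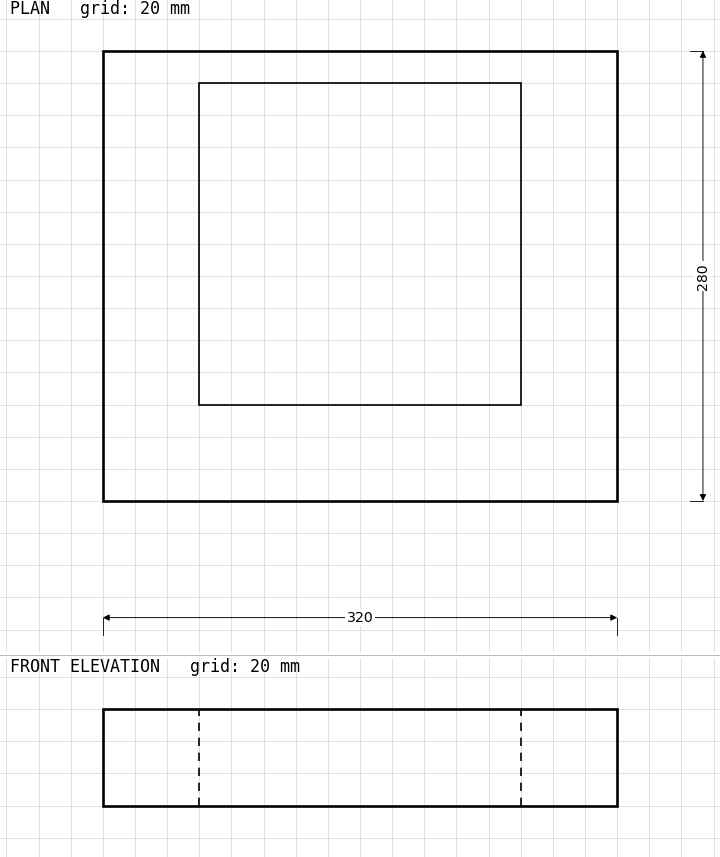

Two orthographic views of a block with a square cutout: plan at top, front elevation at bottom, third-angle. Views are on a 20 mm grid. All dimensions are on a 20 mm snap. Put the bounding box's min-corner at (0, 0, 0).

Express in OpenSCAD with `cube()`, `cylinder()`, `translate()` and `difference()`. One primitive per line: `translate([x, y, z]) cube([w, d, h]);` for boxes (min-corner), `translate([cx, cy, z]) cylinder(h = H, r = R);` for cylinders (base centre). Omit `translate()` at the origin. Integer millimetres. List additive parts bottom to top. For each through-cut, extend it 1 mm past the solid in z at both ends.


difference() {
  cube([320, 280, 60]);
  translate([60, 60, -1]) cube([200, 200, 62]);
}
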